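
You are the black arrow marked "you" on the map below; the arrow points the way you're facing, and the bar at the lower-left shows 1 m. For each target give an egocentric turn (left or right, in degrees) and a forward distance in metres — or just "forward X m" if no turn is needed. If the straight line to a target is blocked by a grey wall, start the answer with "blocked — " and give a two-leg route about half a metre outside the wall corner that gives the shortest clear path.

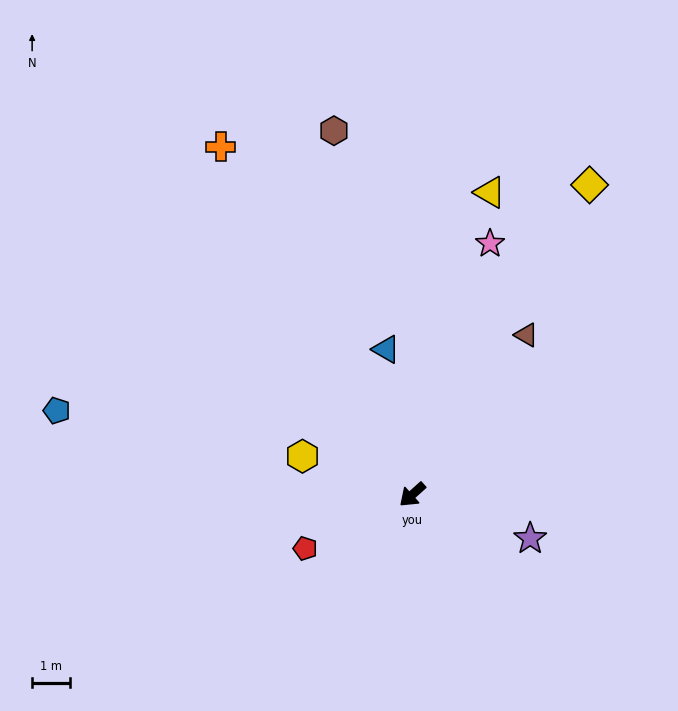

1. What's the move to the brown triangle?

turn right 167°, forward 5.1 m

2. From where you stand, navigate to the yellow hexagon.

turn right 61°, forward 3.0 m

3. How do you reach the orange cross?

turn right 103°, forward 10.4 m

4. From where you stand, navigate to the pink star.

turn right 149°, forward 6.9 m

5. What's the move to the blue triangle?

turn right 122°, forward 3.9 m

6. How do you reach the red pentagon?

turn right 15°, forward 3.1 m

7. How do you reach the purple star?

turn left 118°, forward 3.3 m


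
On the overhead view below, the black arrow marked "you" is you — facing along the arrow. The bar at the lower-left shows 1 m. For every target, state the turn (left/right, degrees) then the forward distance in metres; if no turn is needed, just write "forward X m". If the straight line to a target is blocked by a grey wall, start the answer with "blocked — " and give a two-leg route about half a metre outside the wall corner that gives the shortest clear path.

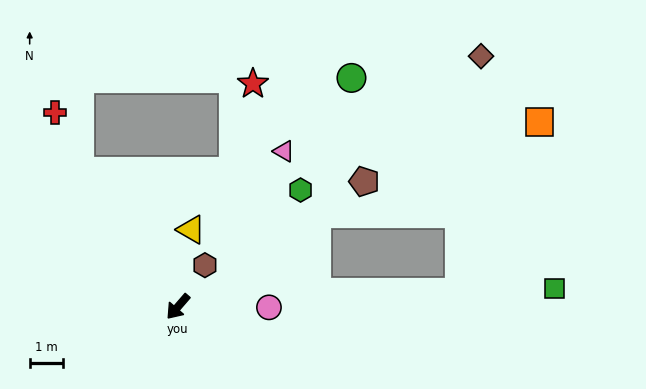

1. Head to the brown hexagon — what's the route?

turn right 172°, forward 1.5 m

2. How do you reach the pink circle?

turn left 130°, forward 2.7 m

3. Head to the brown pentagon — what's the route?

turn left 165°, forward 6.6 m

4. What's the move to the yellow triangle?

turn right 149°, forward 2.3 m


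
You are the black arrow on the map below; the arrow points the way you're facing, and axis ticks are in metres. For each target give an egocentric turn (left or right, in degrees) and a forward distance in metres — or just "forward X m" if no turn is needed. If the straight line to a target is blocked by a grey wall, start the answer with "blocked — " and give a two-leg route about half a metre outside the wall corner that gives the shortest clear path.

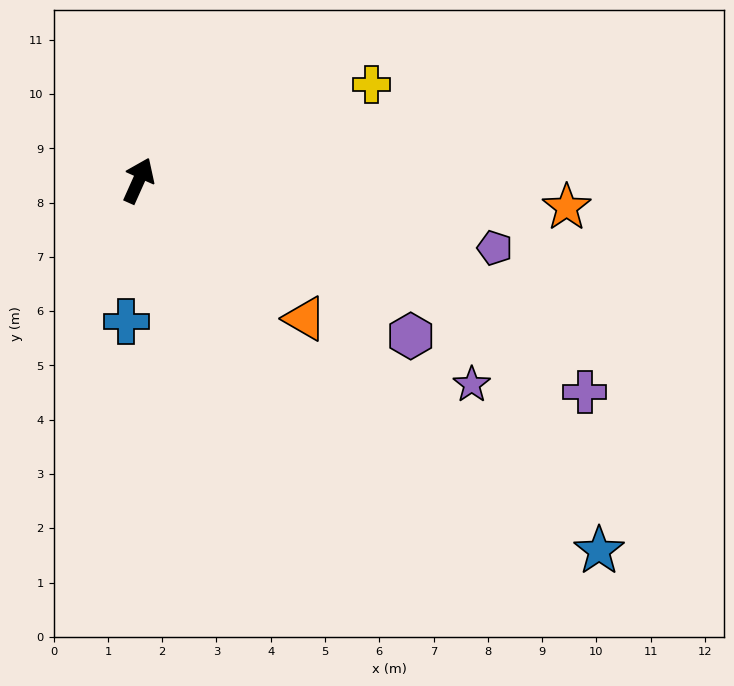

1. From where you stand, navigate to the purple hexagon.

turn right 96°, forward 5.8 m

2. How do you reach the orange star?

turn right 69°, forward 7.9 m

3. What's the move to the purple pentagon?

turn right 77°, forward 6.7 m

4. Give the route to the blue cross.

turn right 161°, forward 2.6 m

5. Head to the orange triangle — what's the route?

turn right 106°, forward 4.0 m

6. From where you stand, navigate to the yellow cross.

turn right 44°, forward 4.6 m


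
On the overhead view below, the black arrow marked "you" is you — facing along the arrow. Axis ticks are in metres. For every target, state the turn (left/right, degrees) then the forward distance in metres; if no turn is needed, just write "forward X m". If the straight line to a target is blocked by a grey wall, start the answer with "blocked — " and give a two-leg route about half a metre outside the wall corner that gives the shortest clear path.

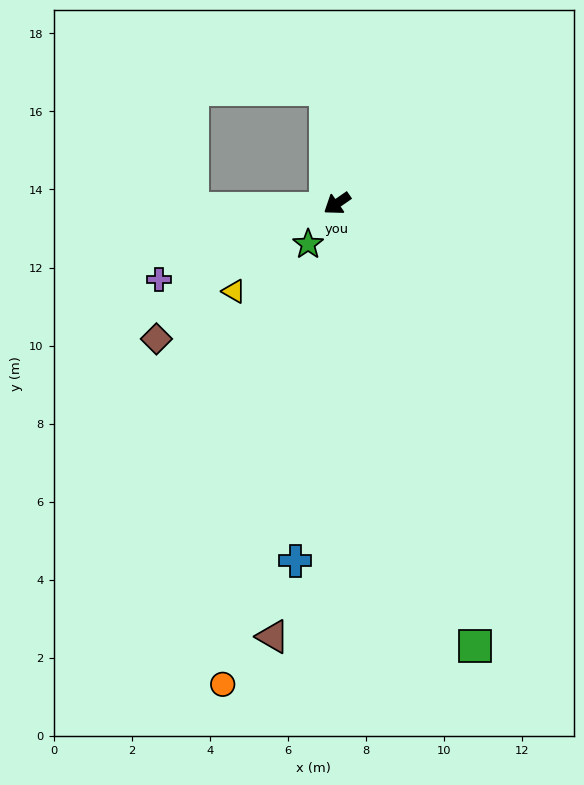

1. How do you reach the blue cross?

turn left 49°, forward 9.2 m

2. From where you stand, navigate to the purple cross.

turn right 12°, forward 5.0 m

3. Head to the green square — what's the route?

turn left 73°, forward 11.9 m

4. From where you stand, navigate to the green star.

turn left 20°, forward 1.3 m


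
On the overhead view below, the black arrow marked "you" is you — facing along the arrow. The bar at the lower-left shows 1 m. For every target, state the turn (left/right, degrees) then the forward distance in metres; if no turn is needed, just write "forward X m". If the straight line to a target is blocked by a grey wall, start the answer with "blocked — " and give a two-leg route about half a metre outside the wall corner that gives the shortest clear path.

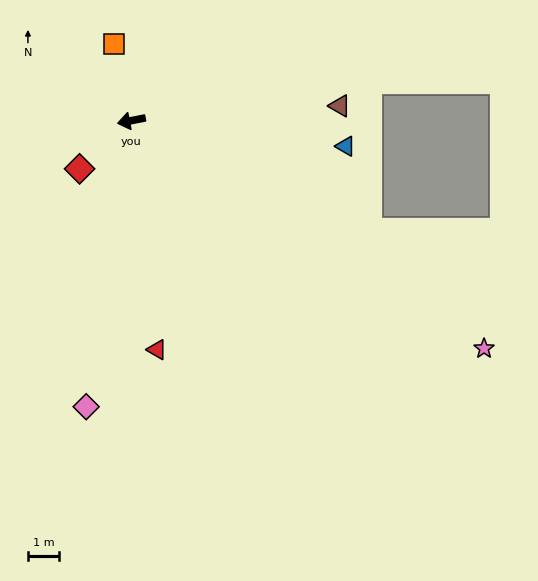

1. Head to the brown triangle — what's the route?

turn left 173°, forward 6.6 m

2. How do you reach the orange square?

turn right 88°, forward 2.5 m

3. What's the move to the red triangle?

turn left 85°, forward 7.3 m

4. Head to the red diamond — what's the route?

turn left 32°, forward 2.2 m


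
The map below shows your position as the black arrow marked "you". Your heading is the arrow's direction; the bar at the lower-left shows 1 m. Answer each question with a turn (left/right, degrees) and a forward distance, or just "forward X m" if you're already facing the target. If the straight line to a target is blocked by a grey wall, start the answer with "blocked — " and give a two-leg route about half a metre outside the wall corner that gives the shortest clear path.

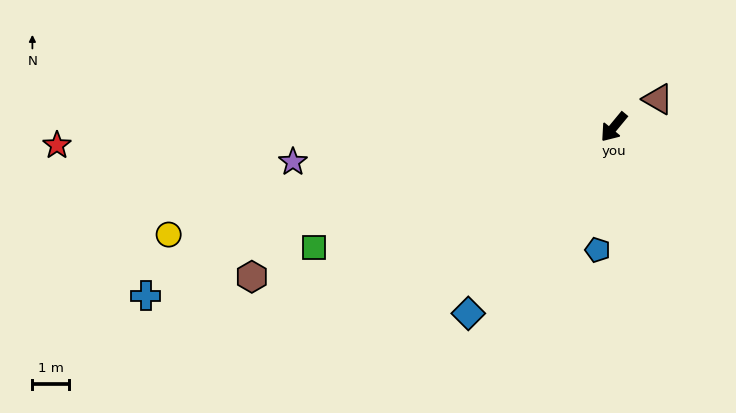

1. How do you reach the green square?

turn right 29°, forward 8.9 m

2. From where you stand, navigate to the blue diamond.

forward 6.5 m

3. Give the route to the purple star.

turn right 44°, forward 8.9 m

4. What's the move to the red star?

turn right 49°, forward 15.4 m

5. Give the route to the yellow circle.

turn right 37°, forward 12.6 m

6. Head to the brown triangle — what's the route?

turn left 162°, forward 1.4 m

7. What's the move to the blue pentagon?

turn left 32°, forward 3.4 m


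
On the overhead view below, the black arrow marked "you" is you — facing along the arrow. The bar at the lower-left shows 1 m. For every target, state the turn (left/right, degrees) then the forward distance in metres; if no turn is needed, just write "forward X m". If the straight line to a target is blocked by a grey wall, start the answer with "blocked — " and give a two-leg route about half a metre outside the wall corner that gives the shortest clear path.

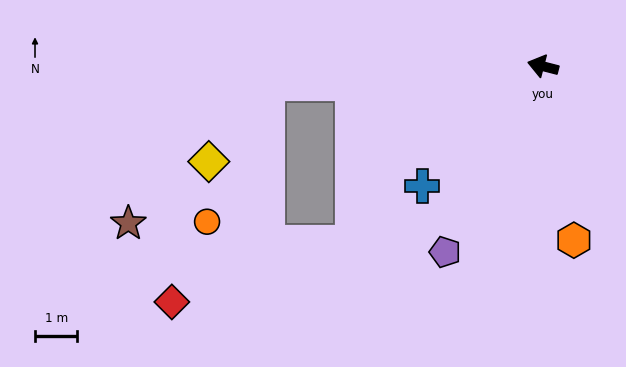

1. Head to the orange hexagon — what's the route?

turn left 114°, forward 4.2 m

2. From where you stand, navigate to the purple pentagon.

turn left 77°, forward 5.0 m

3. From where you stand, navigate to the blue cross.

turn left 59°, forward 4.0 m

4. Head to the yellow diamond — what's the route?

blocked — turn left 18°, forward 6.5 m, then turn left 50°, forward 2.3 m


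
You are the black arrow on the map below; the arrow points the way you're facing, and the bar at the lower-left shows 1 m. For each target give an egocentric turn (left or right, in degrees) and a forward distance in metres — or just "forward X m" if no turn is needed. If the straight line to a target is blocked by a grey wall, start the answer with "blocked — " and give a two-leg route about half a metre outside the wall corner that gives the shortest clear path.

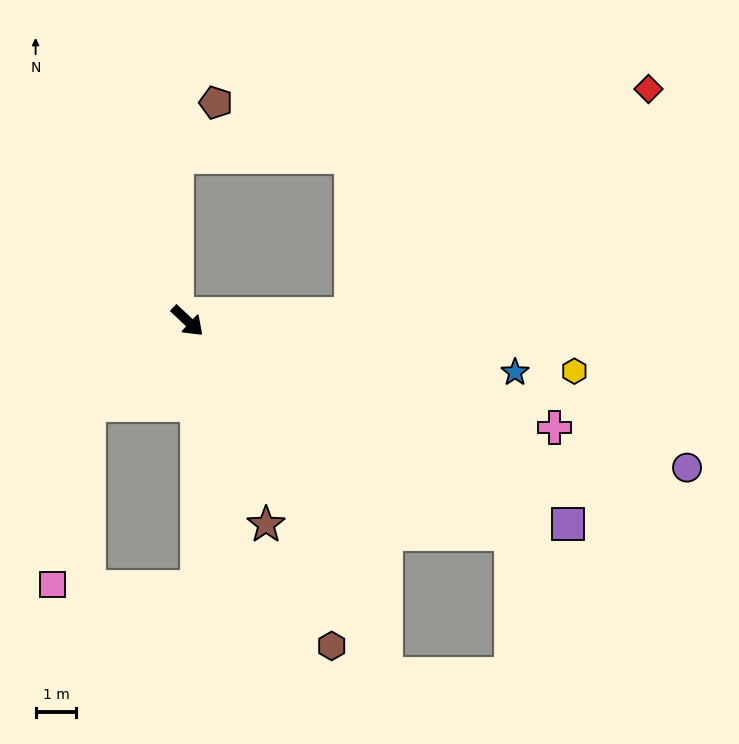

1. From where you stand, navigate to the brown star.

turn right 26°, forward 5.3 m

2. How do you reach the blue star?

turn left 34°, forward 8.1 m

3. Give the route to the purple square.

turn left 15°, forward 10.6 m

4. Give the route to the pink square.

blocked — turn right 97°, forward 3.2 m, then turn left 39°, forward 4.5 m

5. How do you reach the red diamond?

blocked — turn left 46°, forward 4.0 m, then turn left 34°, forward 9.1 m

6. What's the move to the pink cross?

turn left 27°, forward 9.4 m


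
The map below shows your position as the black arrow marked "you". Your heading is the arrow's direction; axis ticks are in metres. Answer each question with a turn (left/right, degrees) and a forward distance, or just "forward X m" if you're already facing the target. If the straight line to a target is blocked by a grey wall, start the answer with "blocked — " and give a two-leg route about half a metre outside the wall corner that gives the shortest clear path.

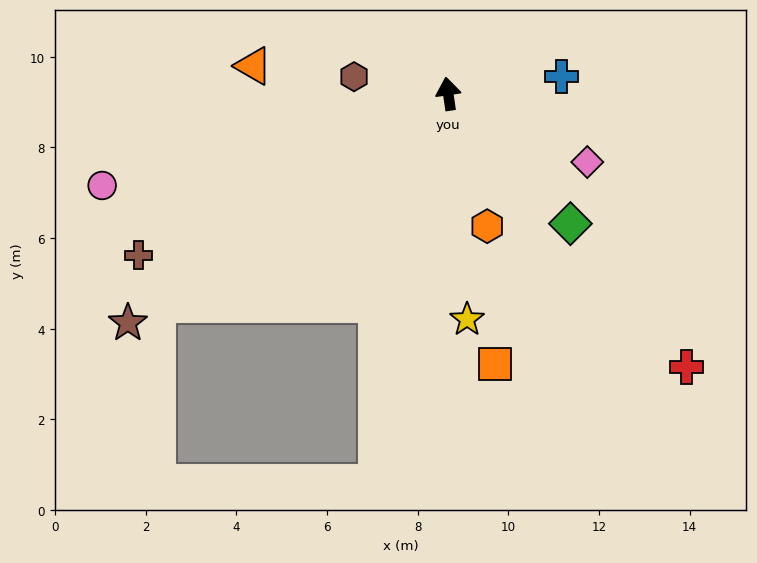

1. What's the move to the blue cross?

turn right 90°, forward 2.5 m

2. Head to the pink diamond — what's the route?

turn right 124°, forward 3.4 m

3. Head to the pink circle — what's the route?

turn left 97°, forward 7.9 m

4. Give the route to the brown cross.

turn left 109°, forward 7.7 m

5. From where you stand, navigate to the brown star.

turn left 117°, forward 8.7 m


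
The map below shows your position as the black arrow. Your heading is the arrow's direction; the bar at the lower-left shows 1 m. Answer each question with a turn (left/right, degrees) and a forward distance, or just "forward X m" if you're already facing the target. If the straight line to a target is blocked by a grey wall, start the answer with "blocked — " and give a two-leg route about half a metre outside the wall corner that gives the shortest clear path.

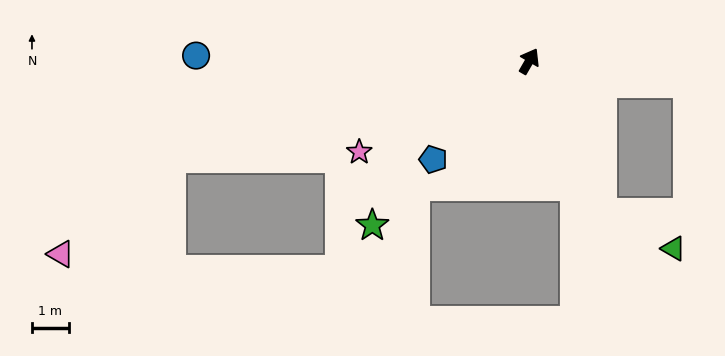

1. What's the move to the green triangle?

blocked — turn right 125°, forward 4.6 m, then turn left 39°, forward 2.2 m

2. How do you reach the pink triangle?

blocked — turn left 135°, forward 10.2 m, then turn left 26°, forward 4.0 m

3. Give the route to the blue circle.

turn left 119°, forward 9.1 m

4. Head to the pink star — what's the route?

turn left 148°, forward 5.3 m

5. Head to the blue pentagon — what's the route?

turn left 166°, forward 3.8 m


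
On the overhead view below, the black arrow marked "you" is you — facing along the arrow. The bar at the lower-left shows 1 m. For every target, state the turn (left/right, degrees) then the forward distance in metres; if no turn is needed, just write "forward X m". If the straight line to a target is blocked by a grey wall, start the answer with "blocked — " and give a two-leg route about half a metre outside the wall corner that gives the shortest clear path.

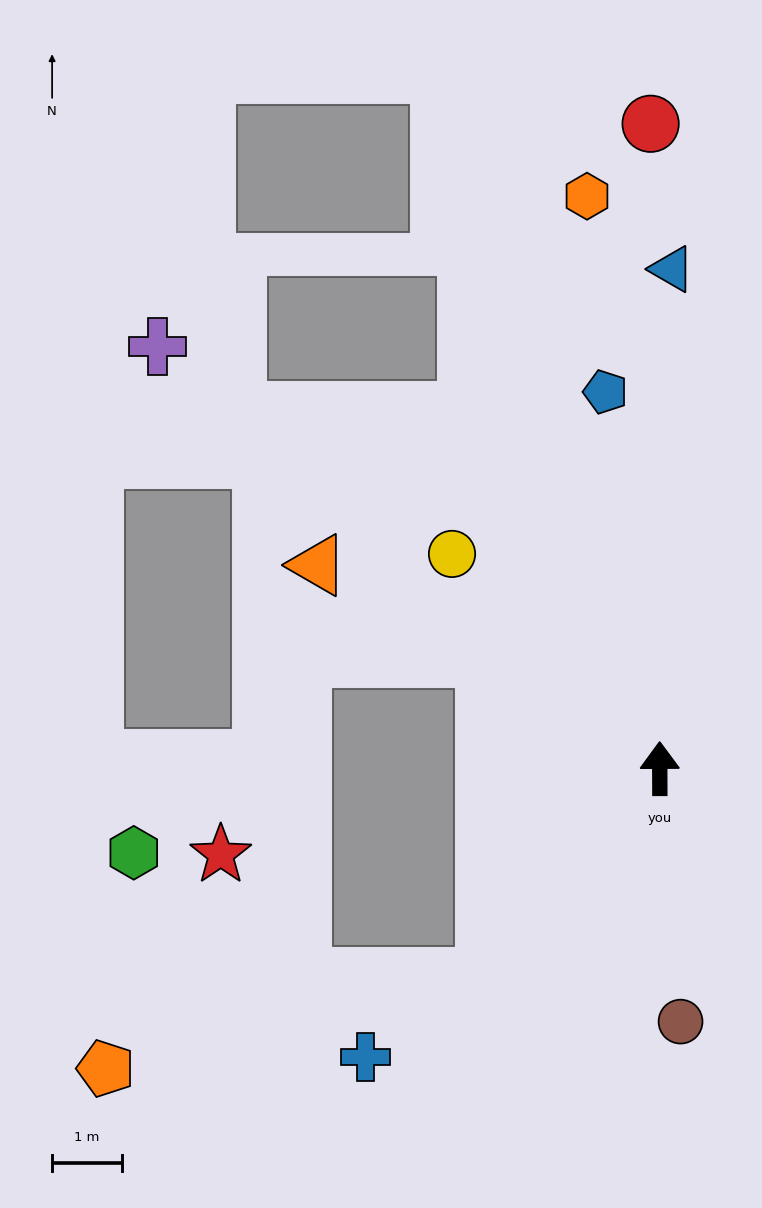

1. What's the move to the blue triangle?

forward 7.2 m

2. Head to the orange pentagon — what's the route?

blocked — turn left 140°, forward 3.9 m, then turn right 37°, forward 5.6 m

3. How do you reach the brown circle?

turn right 176°, forward 3.7 m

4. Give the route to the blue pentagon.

turn left 8°, forward 5.5 m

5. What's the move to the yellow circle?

turn left 44°, forward 4.3 m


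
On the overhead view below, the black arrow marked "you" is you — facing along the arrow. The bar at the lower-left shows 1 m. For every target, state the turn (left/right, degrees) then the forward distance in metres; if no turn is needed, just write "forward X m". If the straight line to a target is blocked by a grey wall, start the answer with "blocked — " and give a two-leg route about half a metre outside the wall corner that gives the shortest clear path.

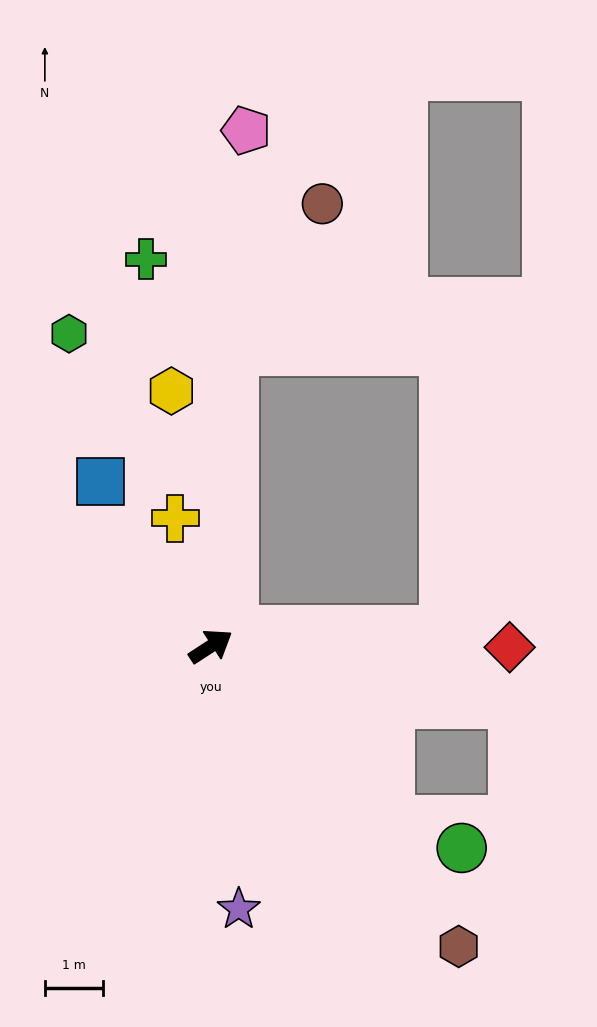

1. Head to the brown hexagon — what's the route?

turn right 84°, forward 6.7 m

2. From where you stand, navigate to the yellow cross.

turn left 72°, forward 2.3 m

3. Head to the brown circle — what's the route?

blocked — turn left 52°, forward 5.1 m, then turn right 26°, forward 2.9 m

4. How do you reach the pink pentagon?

turn left 53°, forward 8.9 m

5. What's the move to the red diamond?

turn right 33°, forward 5.1 m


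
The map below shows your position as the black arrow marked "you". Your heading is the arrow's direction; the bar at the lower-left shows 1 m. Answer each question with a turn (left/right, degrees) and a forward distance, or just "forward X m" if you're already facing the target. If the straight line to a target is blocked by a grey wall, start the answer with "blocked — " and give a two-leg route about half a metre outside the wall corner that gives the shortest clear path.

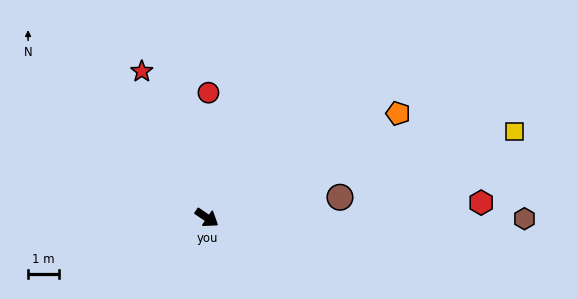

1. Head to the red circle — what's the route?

turn left 123°, forward 4.0 m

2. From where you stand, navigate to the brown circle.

turn left 43°, forward 4.3 m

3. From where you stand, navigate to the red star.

turn left 148°, forward 5.1 m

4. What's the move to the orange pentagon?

turn left 63°, forward 7.0 m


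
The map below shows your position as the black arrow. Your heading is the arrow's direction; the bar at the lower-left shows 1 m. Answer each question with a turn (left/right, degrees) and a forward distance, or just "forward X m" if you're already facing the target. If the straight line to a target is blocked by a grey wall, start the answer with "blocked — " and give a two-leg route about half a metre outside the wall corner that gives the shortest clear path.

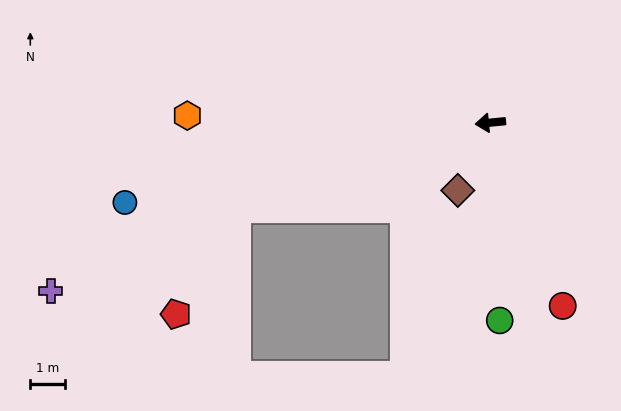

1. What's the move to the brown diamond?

turn left 59°, forward 2.2 m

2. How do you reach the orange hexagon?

turn right 7°, forward 8.8 m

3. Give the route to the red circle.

turn left 106°, forward 5.7 m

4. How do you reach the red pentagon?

blocked — turn left 13°, forward 7.8 m, then turn left 42°, forward 3.5 m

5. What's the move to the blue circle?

turn left 7°, forward 10.8 m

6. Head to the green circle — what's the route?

turn left 87°, forward 5.7 m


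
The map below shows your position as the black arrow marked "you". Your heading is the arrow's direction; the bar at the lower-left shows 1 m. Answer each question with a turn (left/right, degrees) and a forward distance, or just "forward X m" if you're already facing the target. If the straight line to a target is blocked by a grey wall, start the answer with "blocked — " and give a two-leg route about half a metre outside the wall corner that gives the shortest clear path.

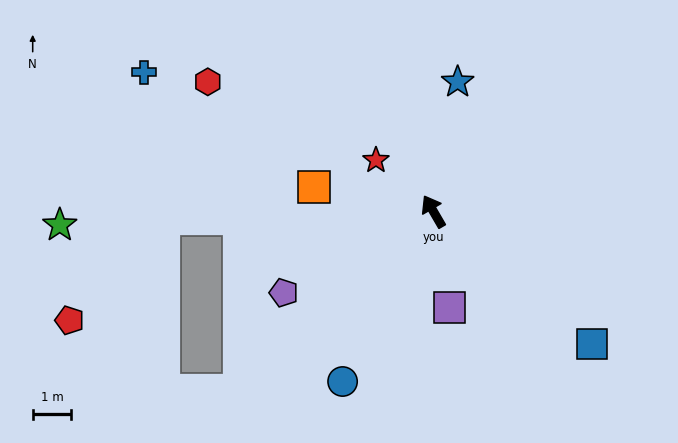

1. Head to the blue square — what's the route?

turn right 160°, forward 5.3 m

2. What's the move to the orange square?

turn left 48°, forward 3.1 m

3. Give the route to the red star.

turn left 18°, forward 2.0 m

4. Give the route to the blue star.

turn right 41°, forward 3.4 m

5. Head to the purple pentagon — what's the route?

turn left 88°, forward 4.4 m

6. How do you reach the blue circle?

turn left 122°, forward 5.0 m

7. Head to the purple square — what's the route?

turn left 159°, forward 2.5 m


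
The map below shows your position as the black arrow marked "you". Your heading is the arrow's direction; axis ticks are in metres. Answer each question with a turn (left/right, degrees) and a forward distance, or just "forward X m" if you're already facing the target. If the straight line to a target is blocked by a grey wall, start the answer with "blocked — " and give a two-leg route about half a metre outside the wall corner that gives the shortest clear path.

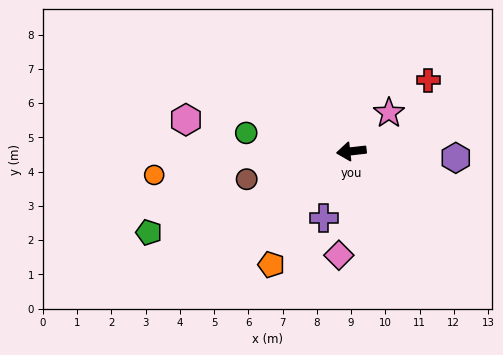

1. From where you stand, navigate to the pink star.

turn right 141°, forward 1.6 m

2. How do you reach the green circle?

turn right 16°, forward 3.1 m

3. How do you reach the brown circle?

turn left 9°, forward 3.2 m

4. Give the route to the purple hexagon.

turn left 170°, forward 3.1 m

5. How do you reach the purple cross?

turn left 61°, forward 2.1 m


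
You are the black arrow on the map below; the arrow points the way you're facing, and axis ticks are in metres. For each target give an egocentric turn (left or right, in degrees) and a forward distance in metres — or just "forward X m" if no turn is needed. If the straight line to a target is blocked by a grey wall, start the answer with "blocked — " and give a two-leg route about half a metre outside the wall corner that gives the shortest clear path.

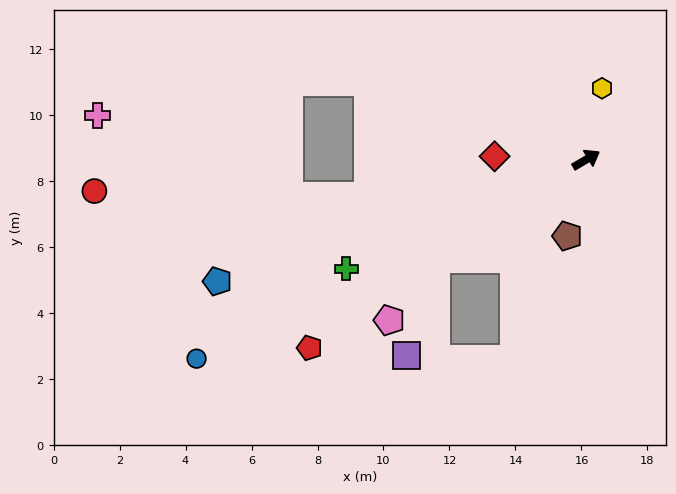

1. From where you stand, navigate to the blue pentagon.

turn left 168°, forward 11.8 m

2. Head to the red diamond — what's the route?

turn left 147°, forward 2.8 m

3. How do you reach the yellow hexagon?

turn left 47°, forward 2.2 m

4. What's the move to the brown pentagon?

turn right 134°, forward 2.4 m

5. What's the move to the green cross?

turn left 174°, forward 8.0 m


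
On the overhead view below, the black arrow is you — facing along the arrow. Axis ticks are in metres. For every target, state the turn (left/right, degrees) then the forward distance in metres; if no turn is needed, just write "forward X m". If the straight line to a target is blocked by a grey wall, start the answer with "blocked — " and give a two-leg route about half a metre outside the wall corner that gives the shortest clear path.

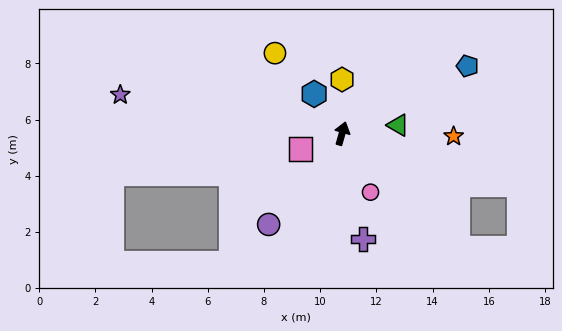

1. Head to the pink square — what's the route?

turn left 126°, forward 1.6 m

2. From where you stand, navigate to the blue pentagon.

turn right 46°, forward 5.1 m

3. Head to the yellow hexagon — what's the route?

turn left 16°, forward 1.9 m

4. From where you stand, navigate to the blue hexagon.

turn left 51°, forward 1.7 m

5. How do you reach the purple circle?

turn left 157°, forward 4.2 m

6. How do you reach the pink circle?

turn right 138°, forward 2.3 m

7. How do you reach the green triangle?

turn right 66°, forward 2.0 m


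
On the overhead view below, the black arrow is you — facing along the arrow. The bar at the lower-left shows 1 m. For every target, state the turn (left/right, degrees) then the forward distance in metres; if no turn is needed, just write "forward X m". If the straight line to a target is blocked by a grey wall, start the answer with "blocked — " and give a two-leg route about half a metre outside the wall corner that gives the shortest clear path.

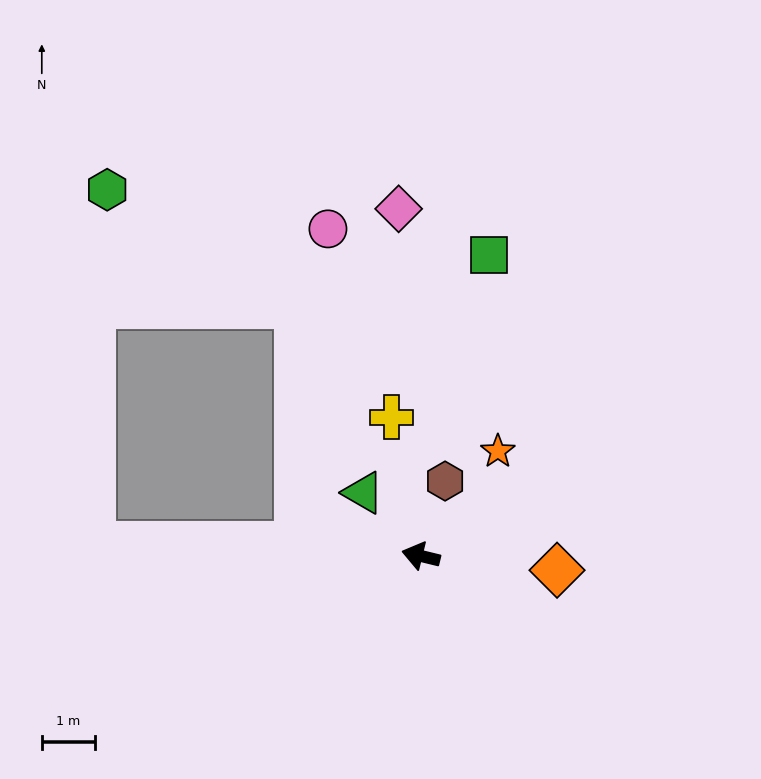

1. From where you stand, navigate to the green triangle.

turn right 34°, forward 1.6 m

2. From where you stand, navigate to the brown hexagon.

turn right 94°, forward 1.5 m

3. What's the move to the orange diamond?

turn right 172°, forward 2.6 m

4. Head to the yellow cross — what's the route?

turn right 64°, forward 2.7 m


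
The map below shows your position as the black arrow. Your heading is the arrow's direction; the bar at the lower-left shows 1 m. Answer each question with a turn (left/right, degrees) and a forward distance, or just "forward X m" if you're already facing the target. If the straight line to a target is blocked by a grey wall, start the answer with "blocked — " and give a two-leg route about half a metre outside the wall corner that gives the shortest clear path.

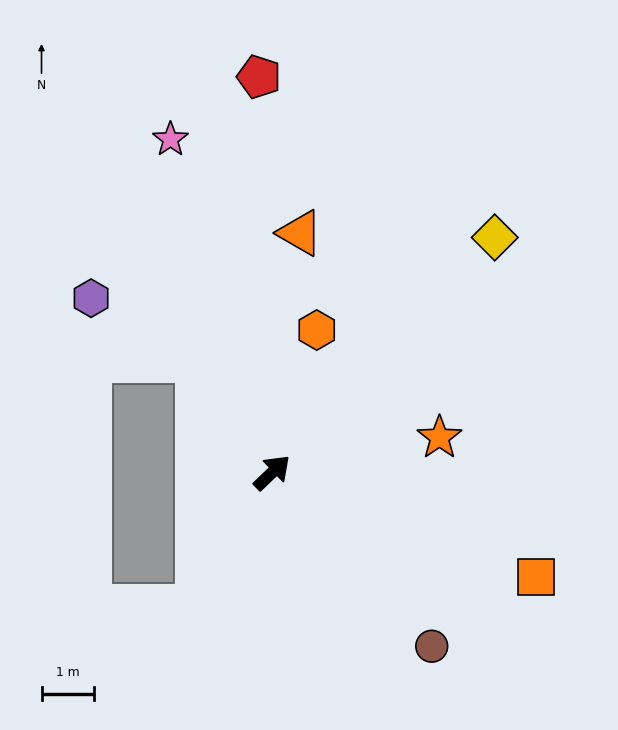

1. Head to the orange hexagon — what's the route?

turn left 29°, forward 2.8 m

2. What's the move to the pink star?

turn left 63°, forward 6.6 m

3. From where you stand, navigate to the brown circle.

turn right 91°, forward 4.5 m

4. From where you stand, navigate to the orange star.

turn right 32°, forward 3.2 m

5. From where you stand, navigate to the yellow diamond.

turn left 3°, forward 6.1 m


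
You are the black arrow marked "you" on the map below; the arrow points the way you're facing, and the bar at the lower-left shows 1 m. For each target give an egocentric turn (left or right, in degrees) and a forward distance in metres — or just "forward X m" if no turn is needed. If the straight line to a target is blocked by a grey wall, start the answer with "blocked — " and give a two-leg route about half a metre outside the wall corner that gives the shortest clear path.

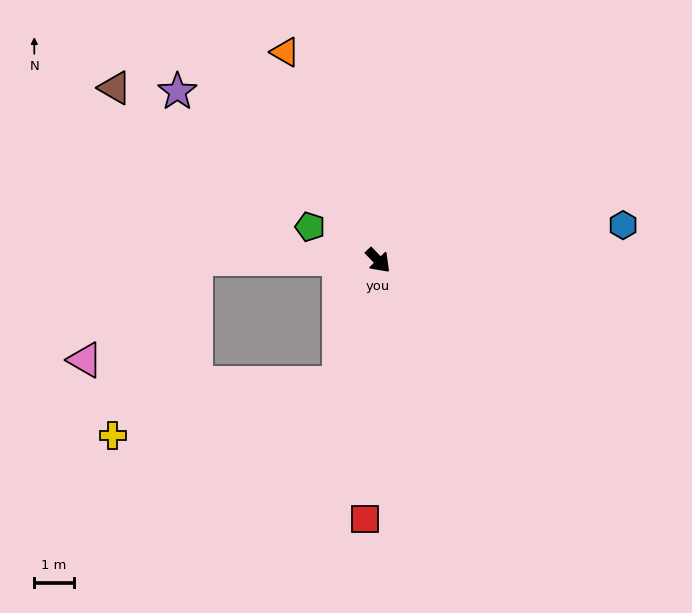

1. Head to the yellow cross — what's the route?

blocked — turn right 62°, forward 3.2 m, then turn right 59°, forward 5.9 m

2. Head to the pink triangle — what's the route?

blocked — turn right 134°, forward 4.6 m, then turn left 42°, forward 3.8 m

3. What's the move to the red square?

turn right 47°, forward 6.5 m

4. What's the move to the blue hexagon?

turn left 54°, forward 6.2 m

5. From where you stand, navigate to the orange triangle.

turn left 160°, forward 5.8 m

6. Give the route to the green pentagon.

turn right 160°, forward 1.9 m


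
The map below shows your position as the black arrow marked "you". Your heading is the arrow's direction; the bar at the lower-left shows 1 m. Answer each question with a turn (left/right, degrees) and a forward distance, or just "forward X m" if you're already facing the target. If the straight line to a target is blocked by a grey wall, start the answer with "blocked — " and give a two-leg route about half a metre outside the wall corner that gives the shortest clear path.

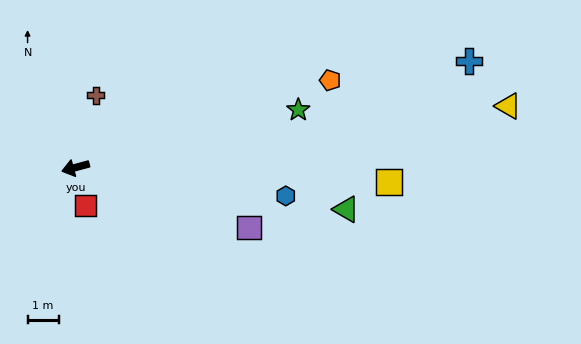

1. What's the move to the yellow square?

turn left 162°, forward 10.1 m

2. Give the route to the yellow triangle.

turn left 173°, forward 14.0 m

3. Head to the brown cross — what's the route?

turn right 121°, forward 2.4 m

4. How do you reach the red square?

turn left 90°, forward 1.3 m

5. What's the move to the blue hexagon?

turn left 157°, forward 6.8 m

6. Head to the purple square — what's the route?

turn left 146°, forward 5.9 m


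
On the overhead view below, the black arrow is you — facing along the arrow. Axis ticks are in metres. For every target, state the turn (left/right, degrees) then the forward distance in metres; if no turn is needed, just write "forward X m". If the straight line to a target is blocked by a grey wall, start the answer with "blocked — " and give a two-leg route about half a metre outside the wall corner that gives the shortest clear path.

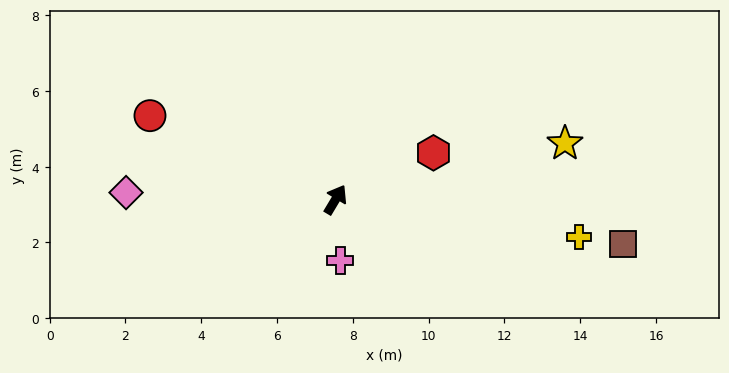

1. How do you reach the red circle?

turn left 97°, forward 5.4 m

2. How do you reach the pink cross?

turn right 145°, forward 1.6 m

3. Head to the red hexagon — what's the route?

turn right 34°, forward 2.9 m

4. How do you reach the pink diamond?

turn left 119°, forward 5.5 m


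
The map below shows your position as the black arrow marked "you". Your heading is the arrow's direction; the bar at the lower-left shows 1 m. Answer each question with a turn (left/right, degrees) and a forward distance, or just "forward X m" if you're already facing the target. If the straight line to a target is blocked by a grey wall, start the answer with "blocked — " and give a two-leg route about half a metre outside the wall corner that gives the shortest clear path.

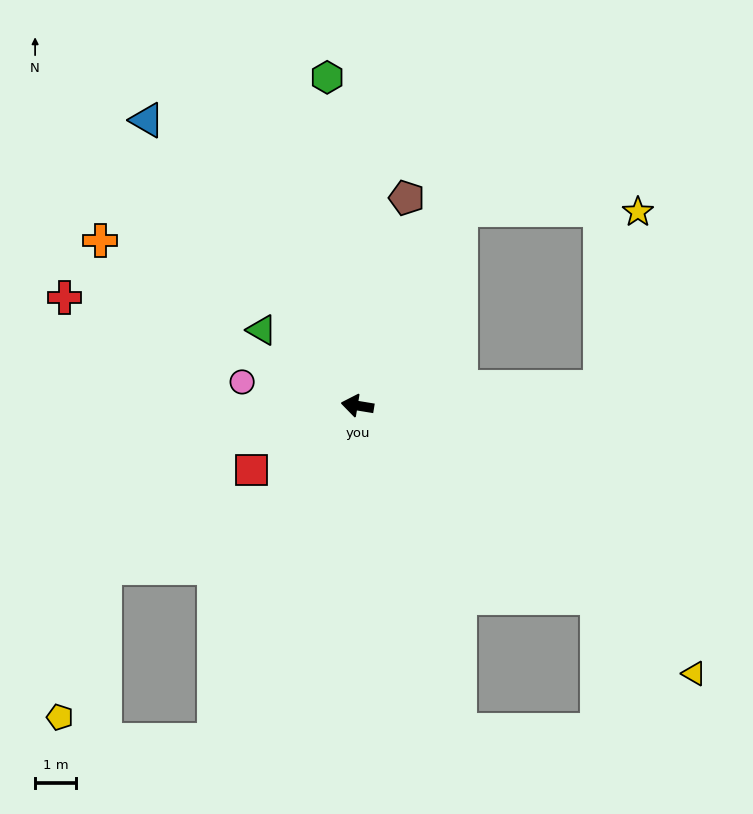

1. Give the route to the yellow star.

blocked — turn right 166°, forward 6.0 m, then turn left 73°, forward 4.4 m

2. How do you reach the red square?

turn left 41°, forward 3.0 m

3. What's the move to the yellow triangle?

turn left 151°, forward 10.5 m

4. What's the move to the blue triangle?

turn right 44°, forward 8.7 m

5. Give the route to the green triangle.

turn right 29°, forward 3.0 m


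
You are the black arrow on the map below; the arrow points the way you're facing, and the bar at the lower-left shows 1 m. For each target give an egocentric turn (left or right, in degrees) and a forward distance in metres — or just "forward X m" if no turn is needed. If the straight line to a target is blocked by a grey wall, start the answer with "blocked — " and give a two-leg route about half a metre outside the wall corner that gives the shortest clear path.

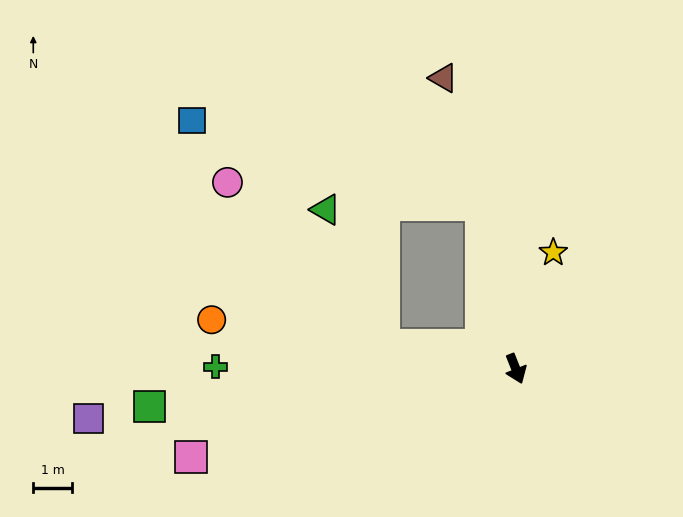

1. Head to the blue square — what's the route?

blocked — turn left 170°, forward 4.3 m, then turn left 62°, forward 7.7 m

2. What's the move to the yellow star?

turn left 140°, forward 3.1 m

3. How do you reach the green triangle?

blocked — turn right 122°, forward 3.5 m, then turn right 57°, forward 3.8 m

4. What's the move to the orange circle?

turn right 121°, forward 7.9 m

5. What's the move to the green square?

turn right 106°, forward 9.4 m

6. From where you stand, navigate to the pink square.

turn right 97°, forward 8.6 m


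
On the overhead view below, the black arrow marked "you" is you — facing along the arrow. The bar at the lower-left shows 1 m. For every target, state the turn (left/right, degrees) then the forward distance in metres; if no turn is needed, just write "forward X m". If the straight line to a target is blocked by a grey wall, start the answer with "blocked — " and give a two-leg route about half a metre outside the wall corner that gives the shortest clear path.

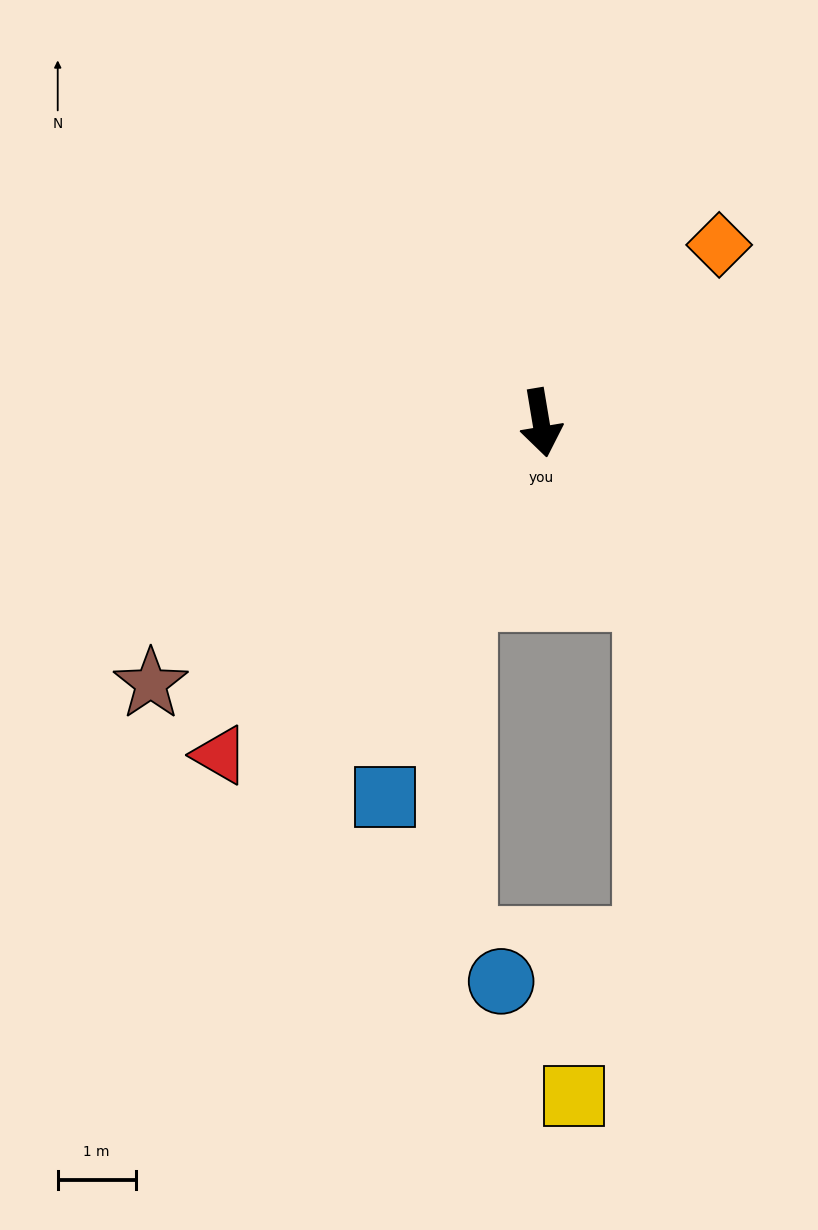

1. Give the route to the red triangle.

turn right 53°, forward 5.9 m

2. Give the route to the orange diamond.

turn left 125°, forward 3.2 m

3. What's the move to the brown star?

turn right 66°, forward 6.0 m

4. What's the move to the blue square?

turn right 32°, forward 5.2 m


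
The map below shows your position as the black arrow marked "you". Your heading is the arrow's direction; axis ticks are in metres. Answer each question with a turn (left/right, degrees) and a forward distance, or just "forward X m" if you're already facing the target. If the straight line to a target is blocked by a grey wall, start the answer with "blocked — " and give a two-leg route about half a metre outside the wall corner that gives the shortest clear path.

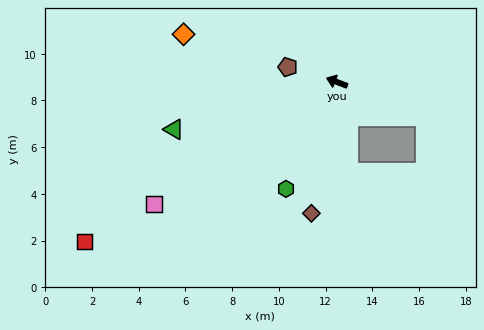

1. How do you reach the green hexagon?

turn left 85°, forward 5.1 m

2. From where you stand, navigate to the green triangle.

turn left 37°, forward 7.3 m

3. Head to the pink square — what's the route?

turn left 55°, forward 9.4 m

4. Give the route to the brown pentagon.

turn left 4°, forward 2.2 m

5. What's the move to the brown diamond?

turn left 100°, forward 5.7 m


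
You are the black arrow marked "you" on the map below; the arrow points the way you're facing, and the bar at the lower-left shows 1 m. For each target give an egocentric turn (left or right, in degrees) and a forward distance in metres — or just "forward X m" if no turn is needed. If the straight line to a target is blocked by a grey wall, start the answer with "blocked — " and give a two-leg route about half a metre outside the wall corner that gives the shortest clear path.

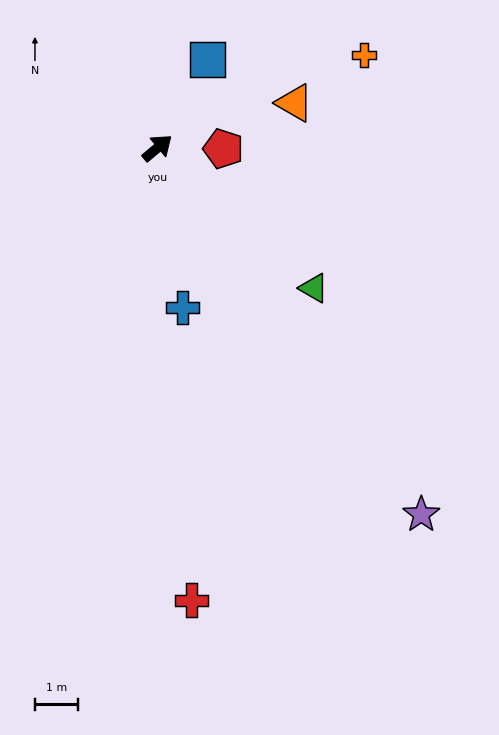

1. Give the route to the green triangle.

turn right 82°, forward 4.8 m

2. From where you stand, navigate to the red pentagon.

turn right 41°, forward 1.5 m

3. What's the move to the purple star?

turn right 94°, forward 10.4 m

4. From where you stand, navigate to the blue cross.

turn right 121°, forward 3.7 m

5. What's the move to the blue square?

turn left 21°, forward 2.3 m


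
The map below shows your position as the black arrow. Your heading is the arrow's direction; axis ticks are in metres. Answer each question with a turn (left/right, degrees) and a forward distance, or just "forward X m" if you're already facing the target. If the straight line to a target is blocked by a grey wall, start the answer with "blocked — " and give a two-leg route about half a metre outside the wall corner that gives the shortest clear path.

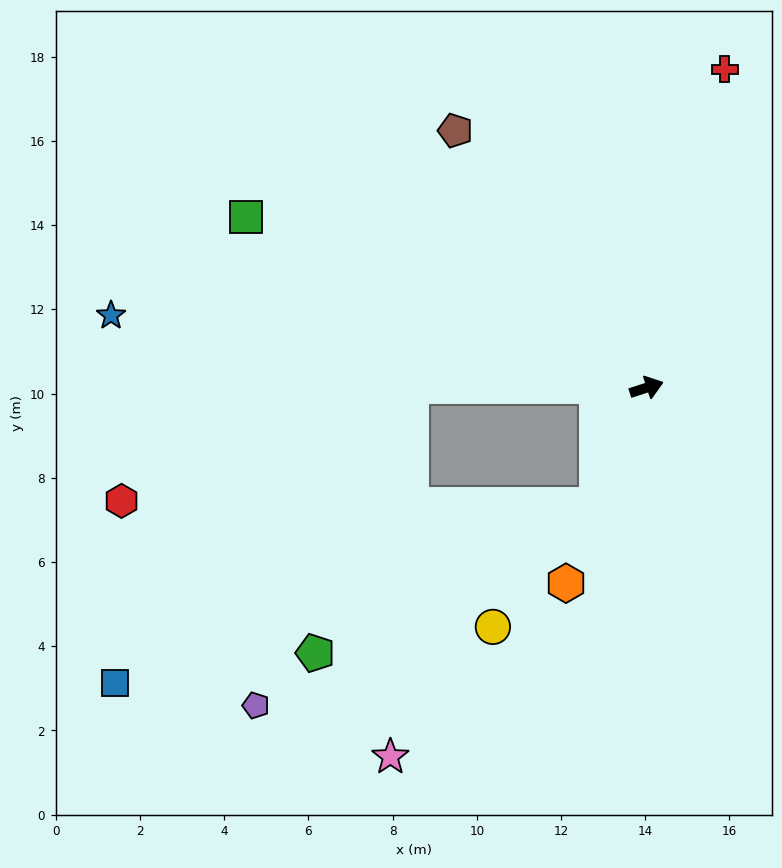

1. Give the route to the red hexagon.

blocked — turn left 161°, forward 5.6 m, then turn left 23°, forward 7.4 m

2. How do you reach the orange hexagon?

turn right 130°, forward 5.0 m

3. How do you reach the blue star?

turn left 154°, forward 12.8 m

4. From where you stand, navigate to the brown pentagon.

turn left 109°, forward 7.6 m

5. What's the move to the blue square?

blocked — turn right 131°, forward 3.0 m, then turn right 47°, forward 12.2 m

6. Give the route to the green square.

turn left 139°, forward 10.3 m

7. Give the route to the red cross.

turn left 58°, forward 7.8 m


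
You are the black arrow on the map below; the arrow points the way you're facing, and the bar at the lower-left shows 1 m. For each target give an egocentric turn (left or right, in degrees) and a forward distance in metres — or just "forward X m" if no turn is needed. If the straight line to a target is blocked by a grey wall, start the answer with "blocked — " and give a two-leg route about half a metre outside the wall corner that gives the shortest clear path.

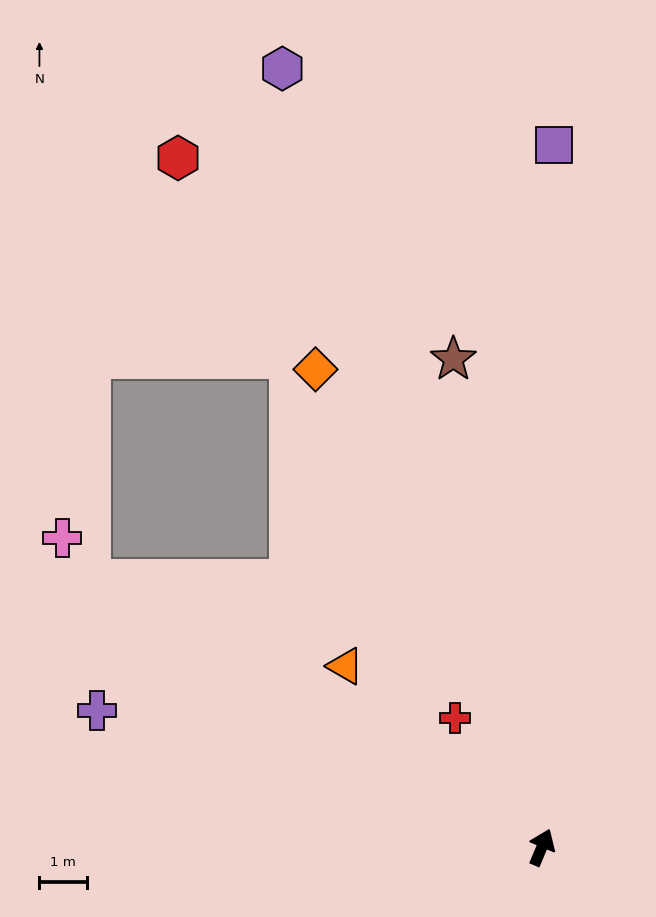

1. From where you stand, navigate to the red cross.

turn left 57°, forward 3.3 m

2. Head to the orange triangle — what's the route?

turn left 70°, forward 5.6 m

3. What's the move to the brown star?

turn left 33°, forward 10.3 m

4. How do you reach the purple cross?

turn left 96°, forward 9.7 m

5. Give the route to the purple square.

turn left 22°, forward 14.6 m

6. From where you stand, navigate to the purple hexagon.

turn left 41°, forward 17.1 m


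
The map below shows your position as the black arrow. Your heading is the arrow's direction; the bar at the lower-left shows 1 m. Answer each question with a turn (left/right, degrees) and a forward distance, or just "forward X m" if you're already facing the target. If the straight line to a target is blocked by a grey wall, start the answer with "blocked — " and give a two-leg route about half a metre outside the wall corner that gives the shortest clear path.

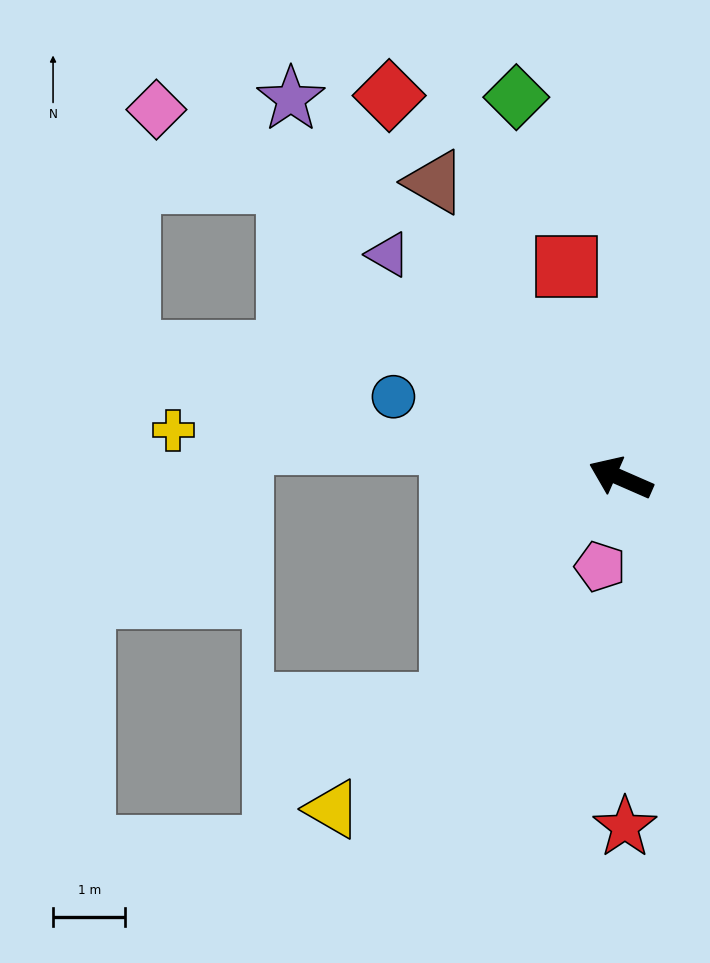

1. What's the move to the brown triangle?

turn right 34°, forward 4.8 m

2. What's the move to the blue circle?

turn left 4°, forward 3.3 m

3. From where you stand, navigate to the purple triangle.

turn right 20°, forward 4.5 m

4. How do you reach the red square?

turn right 52°, forward 3.0 m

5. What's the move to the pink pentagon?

turn left 100°, forward 1.3 m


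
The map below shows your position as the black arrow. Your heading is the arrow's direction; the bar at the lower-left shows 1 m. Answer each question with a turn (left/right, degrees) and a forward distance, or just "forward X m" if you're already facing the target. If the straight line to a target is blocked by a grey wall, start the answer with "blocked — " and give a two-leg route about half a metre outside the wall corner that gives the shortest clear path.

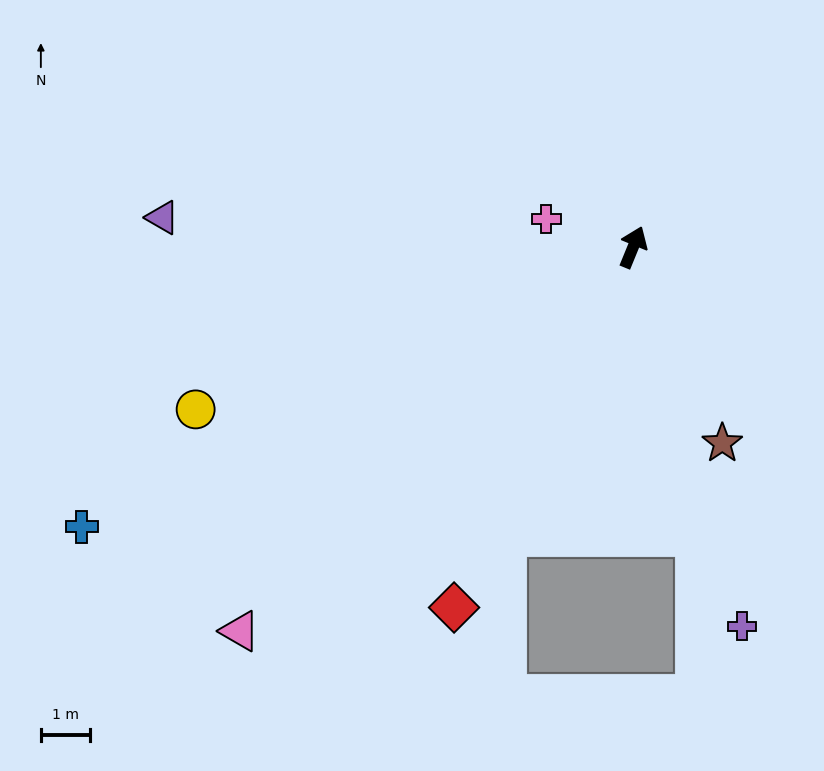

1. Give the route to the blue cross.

turn left 139°, forward 12.5 m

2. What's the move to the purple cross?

turn right 142°, forward 8.0 m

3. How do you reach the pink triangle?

turn left 157°, forward 11.1 m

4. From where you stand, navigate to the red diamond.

turn left 176°, forward 8.1 m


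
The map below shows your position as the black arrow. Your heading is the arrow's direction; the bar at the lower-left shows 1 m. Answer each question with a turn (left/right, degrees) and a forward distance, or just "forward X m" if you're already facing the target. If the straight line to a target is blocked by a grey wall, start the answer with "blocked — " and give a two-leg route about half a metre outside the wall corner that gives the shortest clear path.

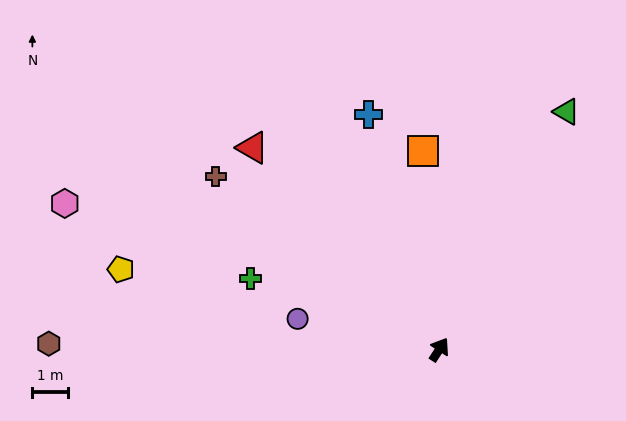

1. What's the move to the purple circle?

turn left 111°, forward 4.1 m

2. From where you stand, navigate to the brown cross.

turn left 85°, forward 7.9 m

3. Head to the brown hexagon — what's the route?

turn left 122°, forward 10.9 m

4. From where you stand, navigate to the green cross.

turn left 102°, forward 5.6 m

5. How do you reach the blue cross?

turn left 50°, forward 6.9 m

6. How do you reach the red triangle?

turn left 76°, forward 7.7 m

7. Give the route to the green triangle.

turn left 5°, forward 7.5 m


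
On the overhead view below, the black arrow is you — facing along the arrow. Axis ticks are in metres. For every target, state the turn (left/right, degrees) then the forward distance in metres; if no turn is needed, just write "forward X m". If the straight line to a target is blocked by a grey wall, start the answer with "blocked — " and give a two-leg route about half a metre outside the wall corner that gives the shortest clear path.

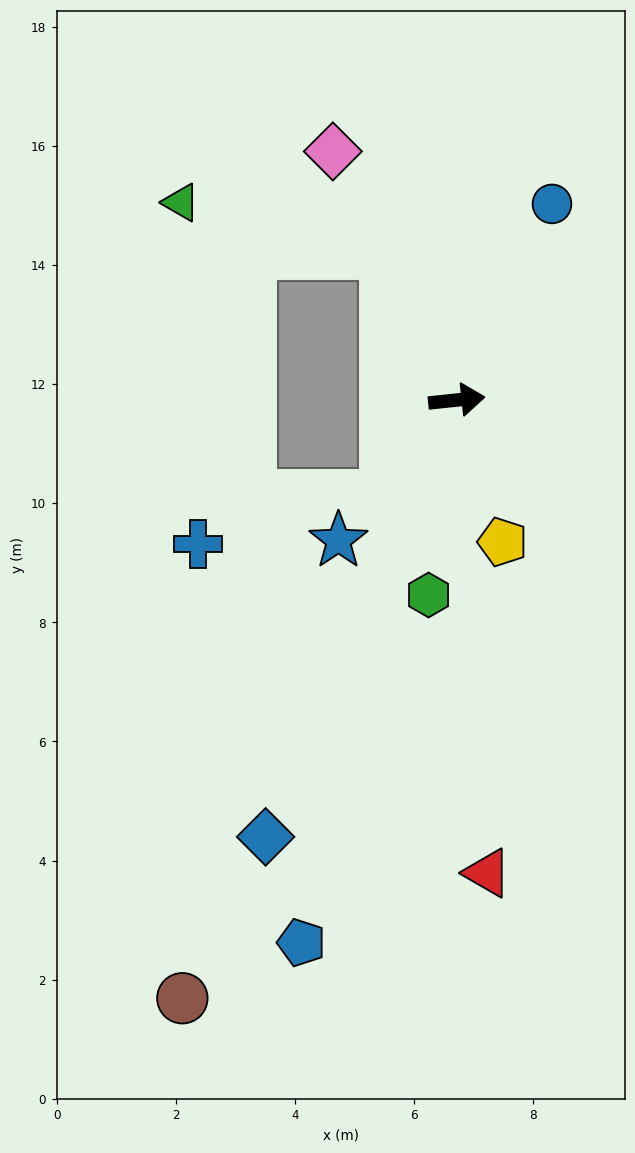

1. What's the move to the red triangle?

turn right 92°, forward 8.0 m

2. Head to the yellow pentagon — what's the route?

turn right 78°, forward 2.5 m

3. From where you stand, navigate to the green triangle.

blocked — turn left 110°, forward 2.7 m, then turn left 50°, forward 3.5 m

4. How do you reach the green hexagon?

turn right 104°, forward 3.3 m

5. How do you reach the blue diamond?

turn right 120°, forward 8.0 m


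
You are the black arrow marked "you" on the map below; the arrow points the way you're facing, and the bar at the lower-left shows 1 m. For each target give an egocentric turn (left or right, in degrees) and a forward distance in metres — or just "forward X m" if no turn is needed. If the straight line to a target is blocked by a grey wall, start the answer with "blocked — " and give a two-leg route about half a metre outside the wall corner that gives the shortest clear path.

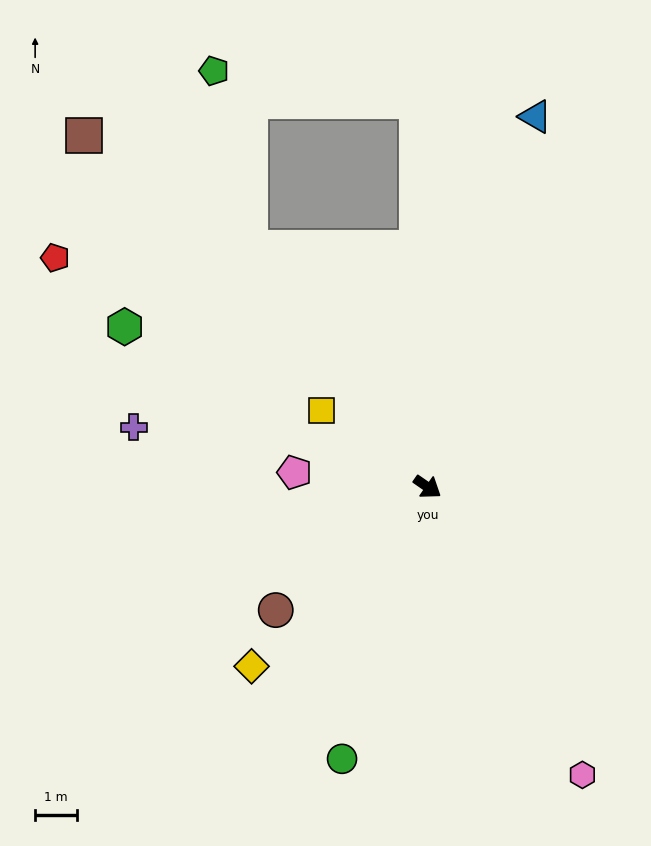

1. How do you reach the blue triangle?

turn left 108°, forward 9.1 m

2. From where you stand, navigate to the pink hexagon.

turn right 27°, forward 7.7 m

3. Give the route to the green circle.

turn right 73°, forward 6.7 m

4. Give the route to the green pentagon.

blocked — turn left 161°, forward 7.1 m, then turn right 25°, forward 4.3 m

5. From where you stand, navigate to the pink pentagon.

turn right 152°, forward 3.2 m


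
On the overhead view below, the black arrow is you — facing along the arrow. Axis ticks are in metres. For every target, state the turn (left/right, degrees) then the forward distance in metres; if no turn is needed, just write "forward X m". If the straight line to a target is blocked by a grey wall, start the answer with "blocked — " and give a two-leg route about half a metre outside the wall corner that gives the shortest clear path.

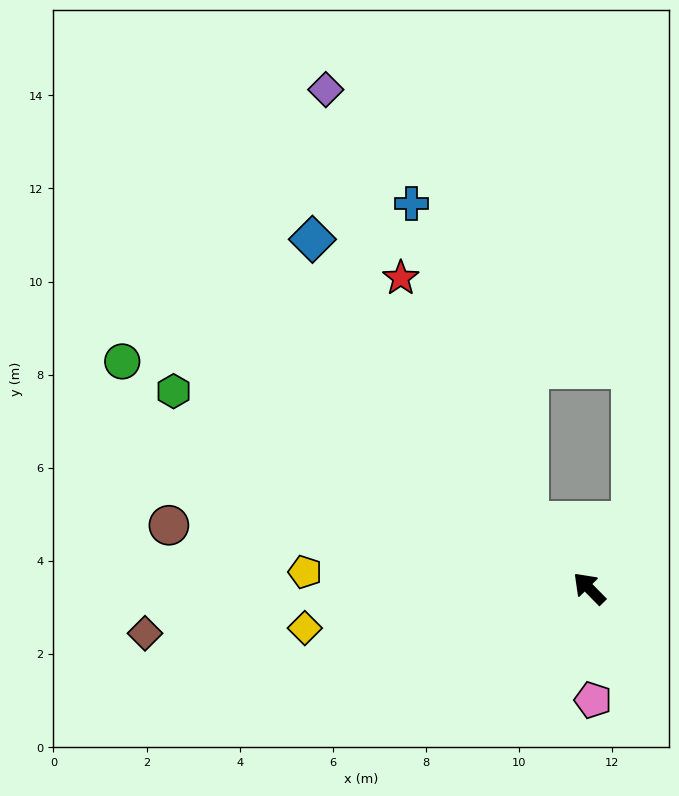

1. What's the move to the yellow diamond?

turn left 53°, forward 6.2 m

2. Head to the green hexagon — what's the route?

turn left 20°, forward 9.9 m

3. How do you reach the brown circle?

turn left 37°, forward 9.1 m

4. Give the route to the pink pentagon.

turn left 137°, forward 2.4 m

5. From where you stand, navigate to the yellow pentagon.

turn left 42°, forward 6.1 m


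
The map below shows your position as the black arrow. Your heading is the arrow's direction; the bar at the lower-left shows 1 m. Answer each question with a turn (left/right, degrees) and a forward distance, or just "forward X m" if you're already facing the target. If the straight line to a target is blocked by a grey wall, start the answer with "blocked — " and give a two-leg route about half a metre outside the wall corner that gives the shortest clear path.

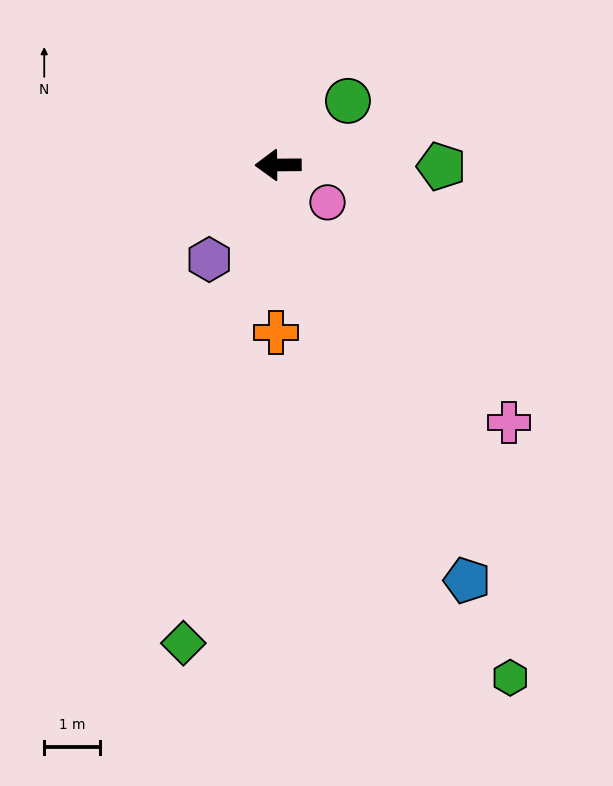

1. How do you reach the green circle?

turn right 138°, forward 1.7 m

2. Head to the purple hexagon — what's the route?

turn left 53°, forward 2.1 m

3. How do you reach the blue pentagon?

turn left 114°, forward 8.2 m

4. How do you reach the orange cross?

turn left 89°, forward 3.0 m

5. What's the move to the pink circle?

turn left 142°, forward 1.1 m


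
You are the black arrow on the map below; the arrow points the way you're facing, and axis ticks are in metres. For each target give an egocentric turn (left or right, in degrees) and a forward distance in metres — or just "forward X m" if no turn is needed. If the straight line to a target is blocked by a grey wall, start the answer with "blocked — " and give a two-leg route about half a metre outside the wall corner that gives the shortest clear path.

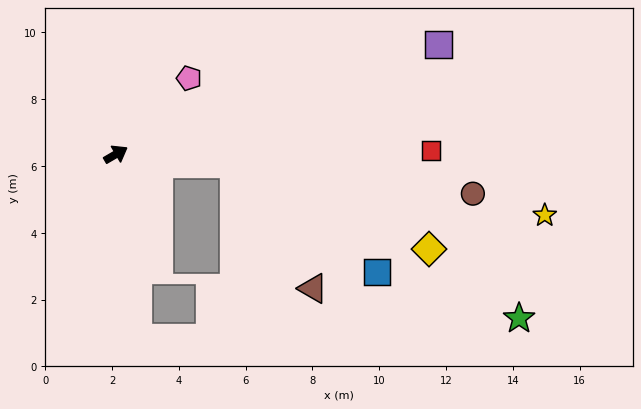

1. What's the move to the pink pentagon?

turn left 16°, forward 3.2 m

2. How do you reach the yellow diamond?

blocked — turn right 35°, forward 3.6 m, then turn right 19°, forward 6.4 m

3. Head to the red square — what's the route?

turn right 30°, forward 9.4 m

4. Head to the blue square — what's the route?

blocked — turn right 35°, forward 3.6 m, then turn right 32°, forward 5.4 m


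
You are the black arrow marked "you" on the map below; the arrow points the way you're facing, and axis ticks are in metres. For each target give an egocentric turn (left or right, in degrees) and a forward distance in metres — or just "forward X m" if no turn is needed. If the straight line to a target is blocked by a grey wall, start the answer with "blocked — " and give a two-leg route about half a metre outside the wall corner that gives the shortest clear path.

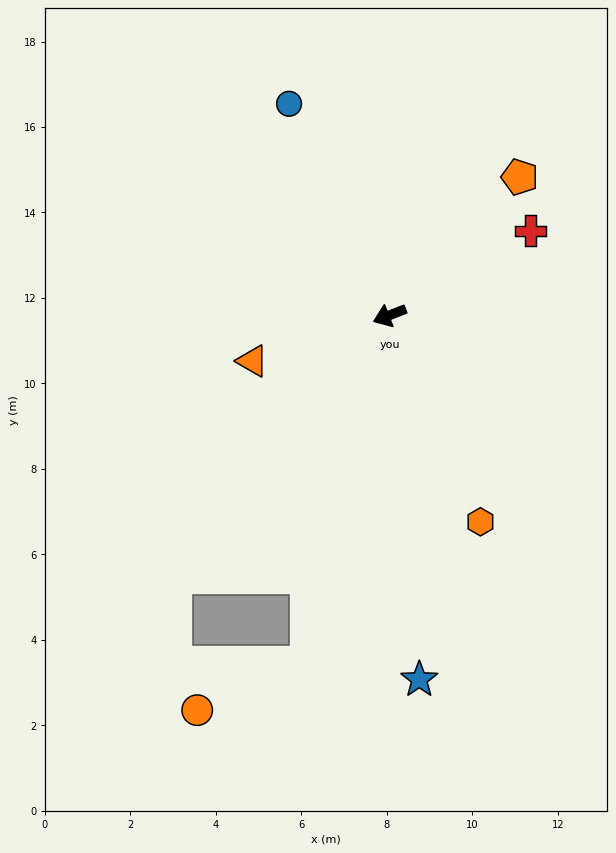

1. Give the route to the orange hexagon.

turn left 92°, forward 5.3 m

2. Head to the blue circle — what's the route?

turn right 86°, forward 5.5 m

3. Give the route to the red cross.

turn right 170°, forward 3.8 m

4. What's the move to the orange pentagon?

turn right 155°, forward 4.4 m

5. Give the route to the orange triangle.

turn right 3°, forward 3.4 m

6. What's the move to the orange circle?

blocked — turn left 56°, forward 8.4 m, then turn right 55°, forward 2.8 m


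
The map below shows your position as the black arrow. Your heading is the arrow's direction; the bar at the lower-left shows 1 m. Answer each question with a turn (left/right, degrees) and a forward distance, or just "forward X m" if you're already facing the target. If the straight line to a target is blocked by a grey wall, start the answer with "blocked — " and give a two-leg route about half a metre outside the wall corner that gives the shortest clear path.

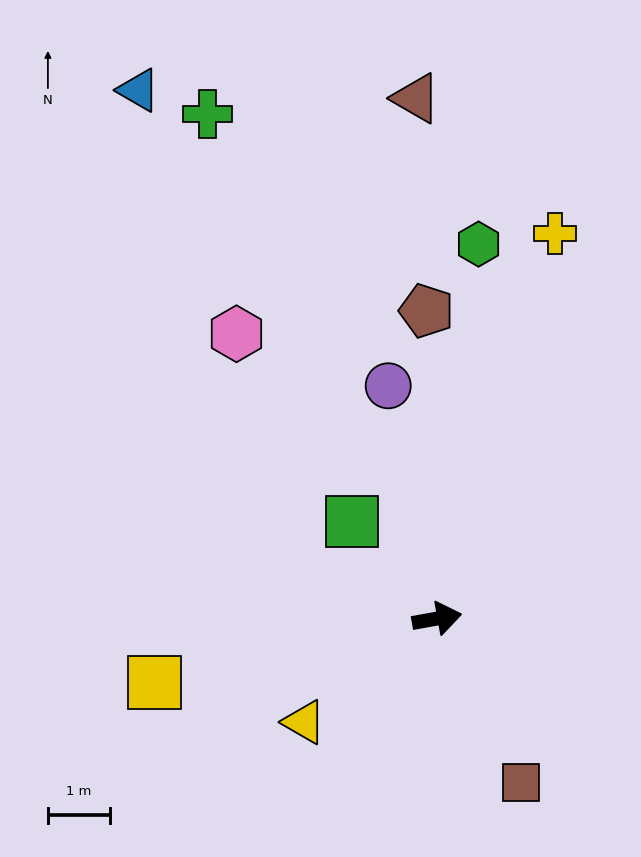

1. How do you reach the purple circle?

turn left 92°, forward 3.8 m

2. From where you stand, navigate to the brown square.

turn right 73°, forward 3.0 m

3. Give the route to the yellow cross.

turn left 63°, forward 6.5 m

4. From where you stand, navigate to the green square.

turn left 121°, forward 2.1 m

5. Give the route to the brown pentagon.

turn left 82°, forward 4.9 m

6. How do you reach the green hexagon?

turn left 73°, forward 6.0 m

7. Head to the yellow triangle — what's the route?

turn right 152°, forward 2.7 m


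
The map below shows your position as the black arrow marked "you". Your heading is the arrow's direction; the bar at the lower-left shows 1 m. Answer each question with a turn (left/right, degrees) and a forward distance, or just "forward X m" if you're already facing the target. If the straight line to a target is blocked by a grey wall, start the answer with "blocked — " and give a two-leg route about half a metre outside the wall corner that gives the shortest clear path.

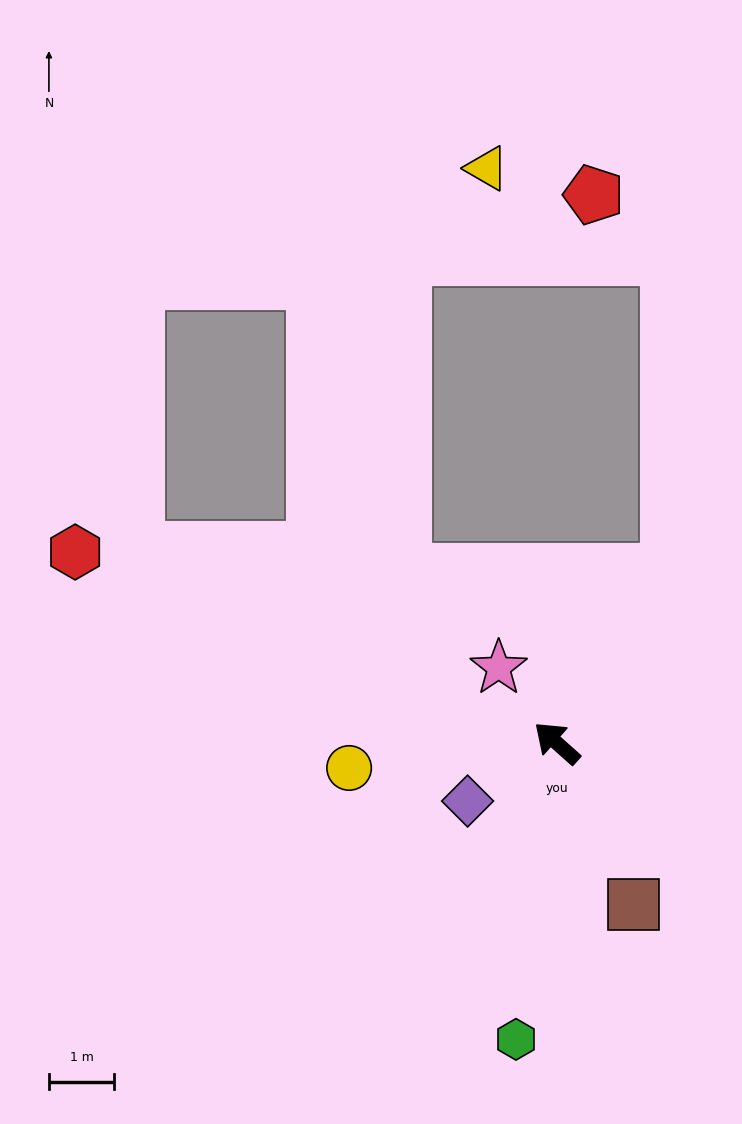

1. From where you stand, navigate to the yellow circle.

turn left 49°, forward 3.2 m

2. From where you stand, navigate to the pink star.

turn right 10°, forward 1.5 m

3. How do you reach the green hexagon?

turn left 124°, forward 4.6 m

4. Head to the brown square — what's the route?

turn left 157°, forward 2.7 m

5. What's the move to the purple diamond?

turn left 75°, forward 1.6 m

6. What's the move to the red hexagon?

turn left 20°, forward 8.0 m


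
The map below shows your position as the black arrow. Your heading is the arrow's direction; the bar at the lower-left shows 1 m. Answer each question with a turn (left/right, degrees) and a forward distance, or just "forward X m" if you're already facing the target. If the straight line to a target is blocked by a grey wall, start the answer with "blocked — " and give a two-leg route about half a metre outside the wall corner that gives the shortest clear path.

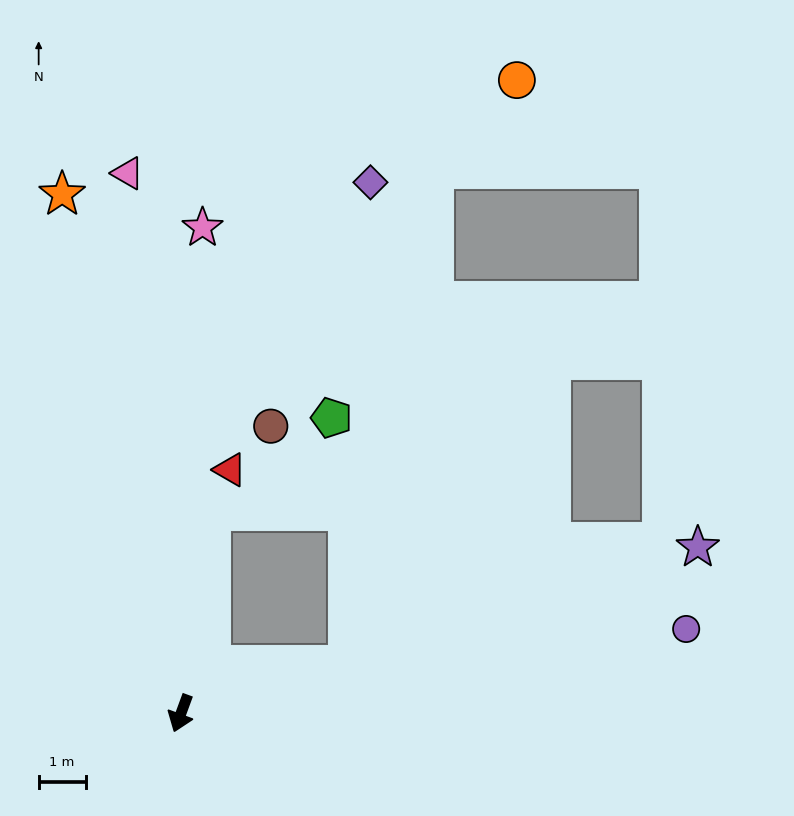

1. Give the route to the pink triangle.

turn right 154°, forward 11.6 m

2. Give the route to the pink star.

turn right 162°, forward 10.4 m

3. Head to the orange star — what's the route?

turn right 147°, forward 11.4 m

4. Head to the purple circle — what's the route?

turn left 120°, forward 10.9 m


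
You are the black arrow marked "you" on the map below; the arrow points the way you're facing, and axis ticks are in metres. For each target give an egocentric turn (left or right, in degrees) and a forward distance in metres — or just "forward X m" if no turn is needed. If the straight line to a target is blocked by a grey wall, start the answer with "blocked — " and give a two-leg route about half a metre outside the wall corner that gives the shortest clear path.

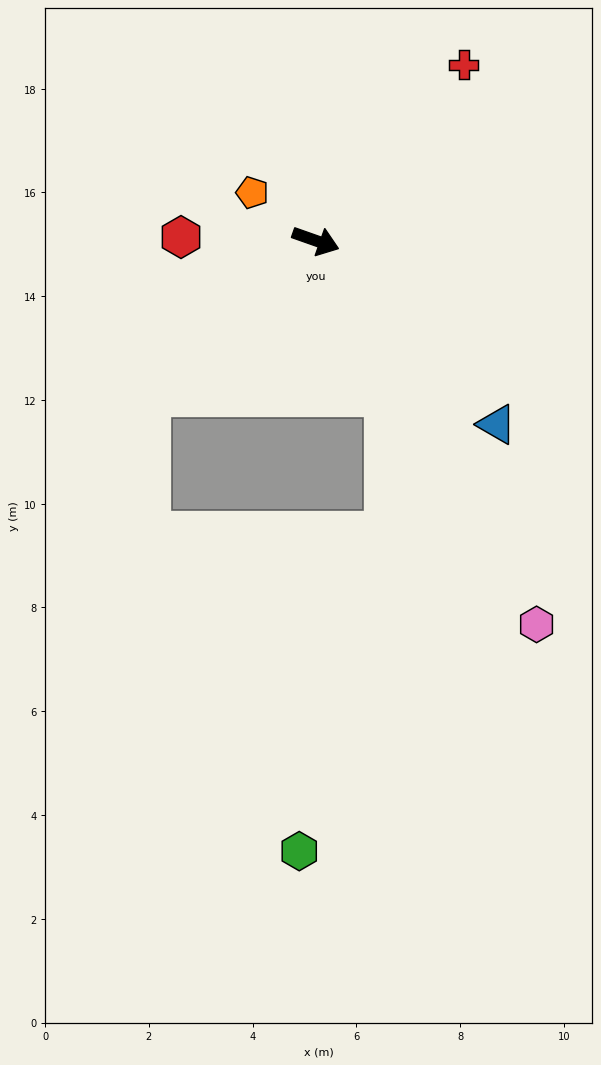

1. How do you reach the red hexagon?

turn right 162°, forward 2.6 m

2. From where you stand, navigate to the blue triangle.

turn right 26°, forward 5.0 m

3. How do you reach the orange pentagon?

turn left 162°, forward 1.5 m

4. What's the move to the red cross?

turn left 69°, forward 4.4 m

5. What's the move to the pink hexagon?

turn right 41°, forward 8.5 m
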